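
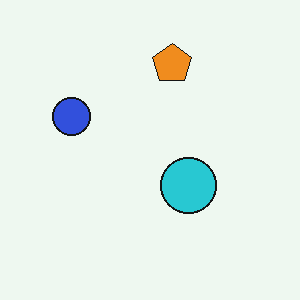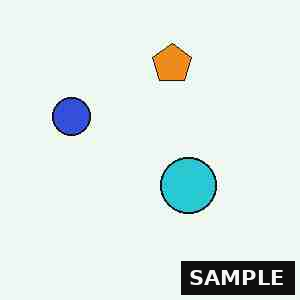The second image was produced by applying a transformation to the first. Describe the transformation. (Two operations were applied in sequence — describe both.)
It was degraded with heavy JPEG compression, then watermarked with the text "SAMPLE" in the lower-right corner.

Blocky 8×8 compression artifacts appear around shape edges and the flat background shows ringing — characteristic JPEG degradation. A dark label reading "SAMPLE" appears in the lower-right corner.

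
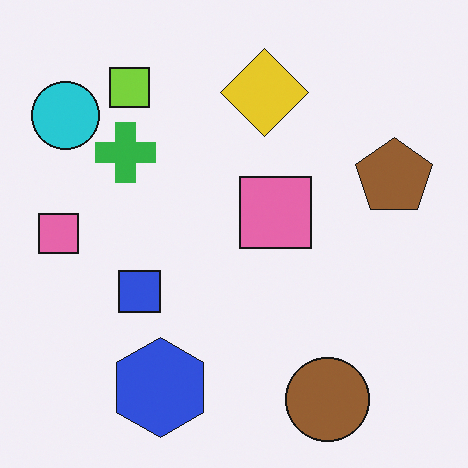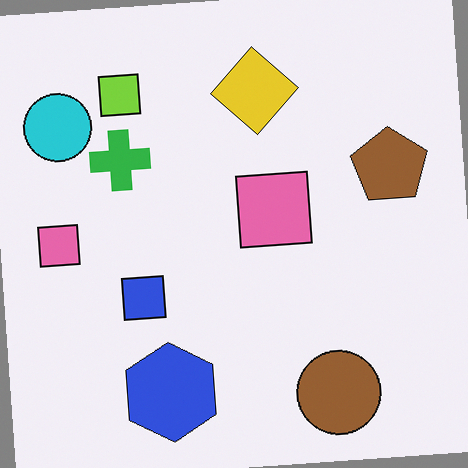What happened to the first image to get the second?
This is the original image rotated counter-clockwise by a slight angle.

Every shape is tilted by the same angle and the image corners show triangular fill wedges — a whole-image rotation by a non-right angle.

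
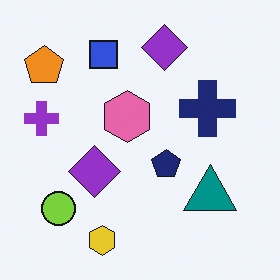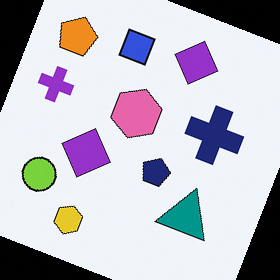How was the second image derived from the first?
The image was rotated clockwise by a clearly visible amount.

Every shape is tilted by the same angle and the image corners show triangular fill wedges — a whole-image rotation by a non-right angle.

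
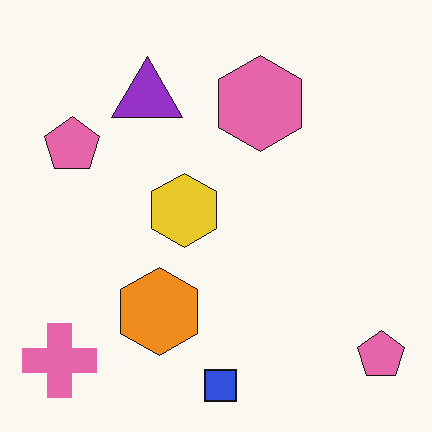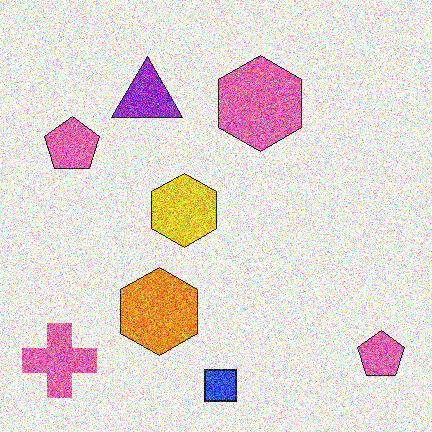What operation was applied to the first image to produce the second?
The transformation is: degraded with heavy additive noise.

Random speckle covers the whole image, including the flat background.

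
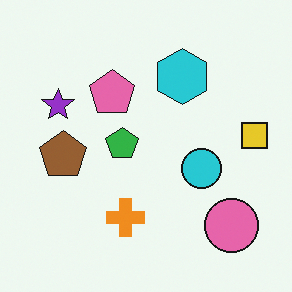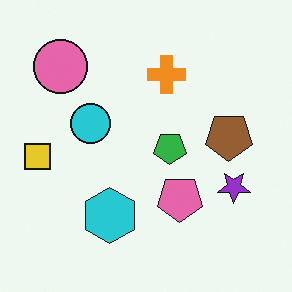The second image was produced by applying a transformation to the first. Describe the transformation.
This is the original image rotated 180°.

The pink circle sits in the bottom-right of the first image and the top-left of the second — consistent with a whole-image 180° rotation.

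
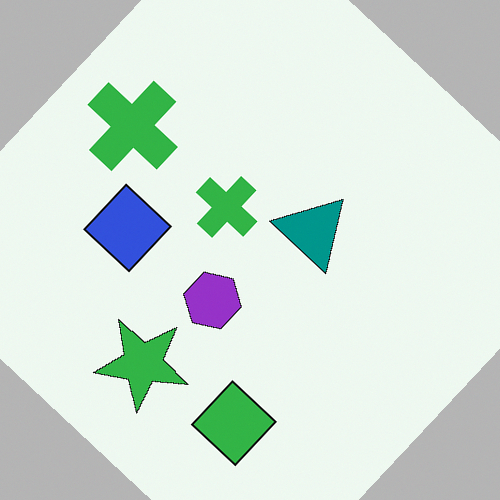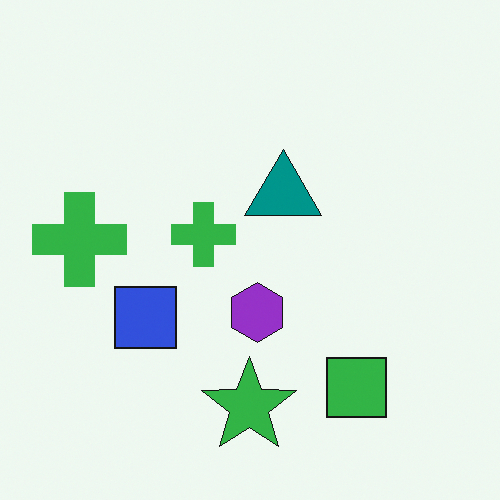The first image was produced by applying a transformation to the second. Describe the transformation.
The image was rotated clockwise by a large amount — several tens of degrees.

Every shape is tilted by the same angle and the image corners show triangular fill wedges — a whole-image rotation by a non-right angle.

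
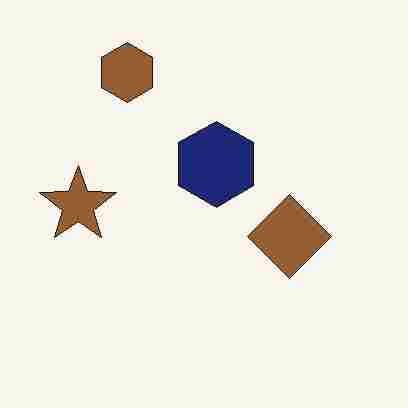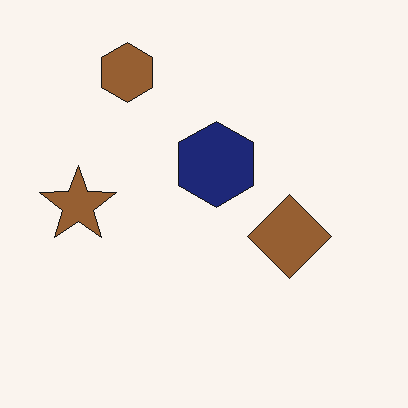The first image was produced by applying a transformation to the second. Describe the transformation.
Heavily JPEG-compressed with obvious blocking artifacts.

Blocky 8×8 compression artifacts appear around shape edges and the flat background shows ringing — characteristic JPEG degradation.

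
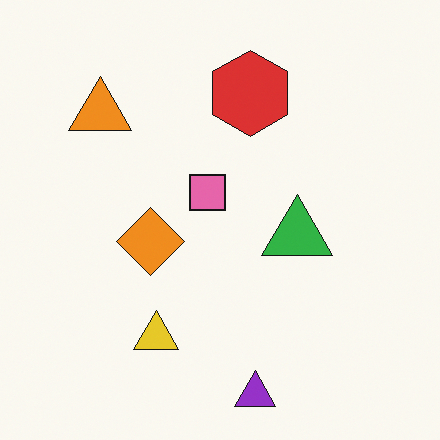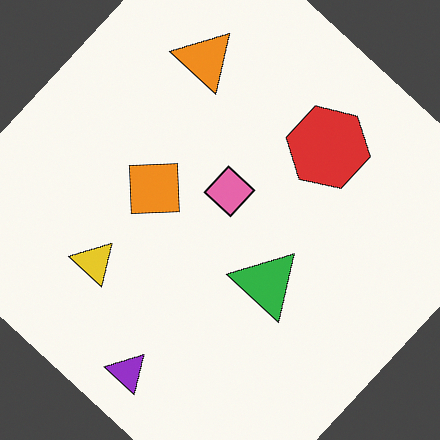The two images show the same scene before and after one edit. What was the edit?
This is the original image rotated clockwise by a large amount — several tens of degrees.

Every shape is tilted by the same angle and the image corners show triangular fill wedges — a whole-image rotation by a non-right angle.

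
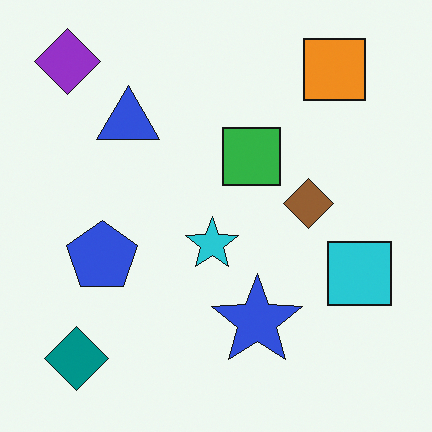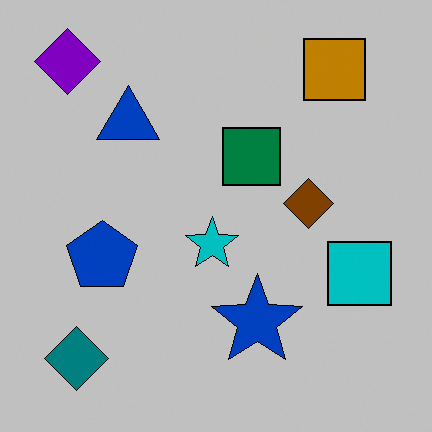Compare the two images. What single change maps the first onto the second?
The transformation is: aggressively posterized.

Each flat color has snapped to a coarser quantized level — most visibly, the near-white background has dropped to a flat grey.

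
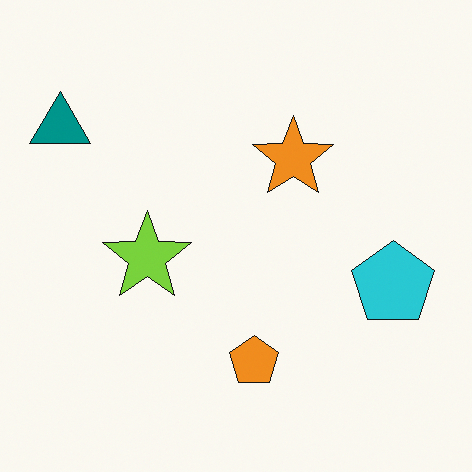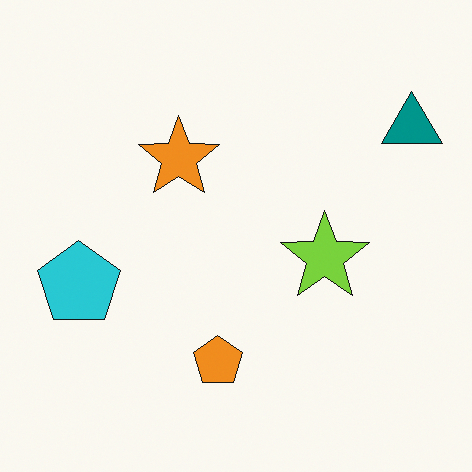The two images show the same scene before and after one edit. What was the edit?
The transformation is: flipped horizontally (left ↔ right).

The teal triangle is in the top-left of the first image and the top-right of the second — shapes on opposite sides of the vertical midline have swapped in a mirror flip.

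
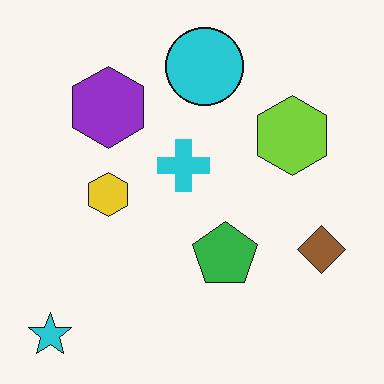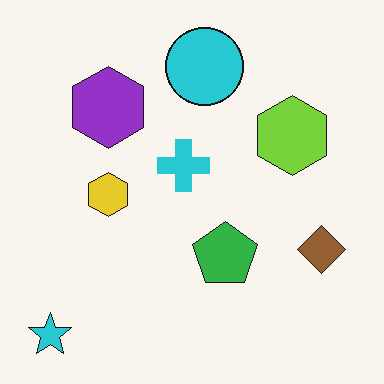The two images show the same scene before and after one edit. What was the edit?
The second image is the first given moderate JPEG compression.

Blocky 8×8 compression artifacts appear around shape edges and the flat background shows ringing — characteristic JPEG degradation.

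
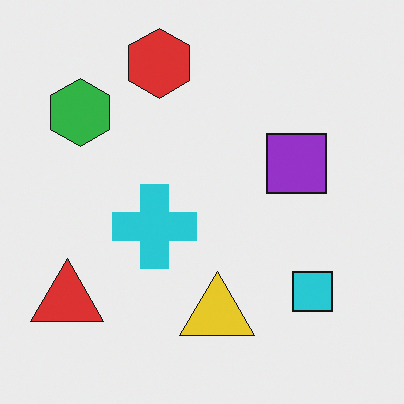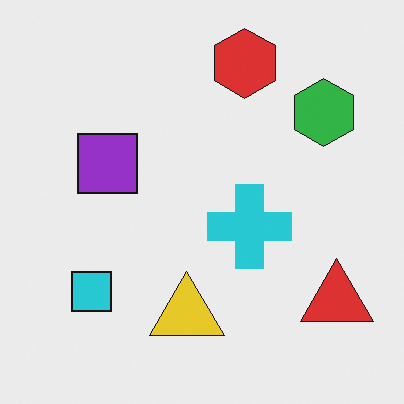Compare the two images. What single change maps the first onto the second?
The second image is the first flipped horizontally (left ↔ right).

The red triangle is in the bottom-left of the first image and the bottom-right of the second — shapes on opposite sides of the vertical midline have swapped in a mirror flip.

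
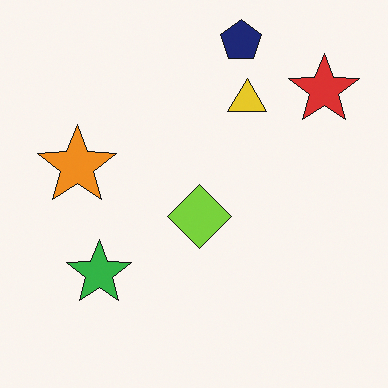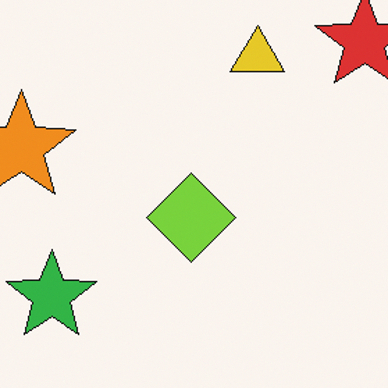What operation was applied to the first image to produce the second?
It was cropped to a modestly smaller region and rescaled.

The visible shapes are larger and the field of view is narrower; shapes near the original edges may be partly or wholly outside the frame — a crop-and-rescale.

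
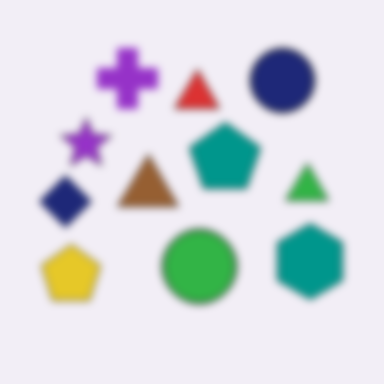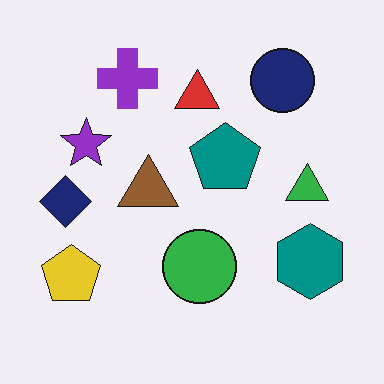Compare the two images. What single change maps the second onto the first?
It was moderately blurred.

Shape edges and outlines are uniformly softened across the whole image.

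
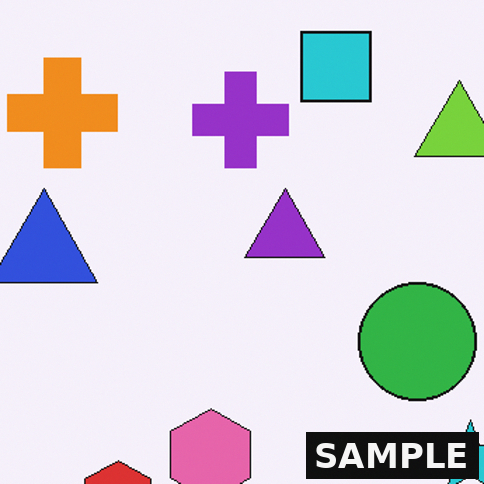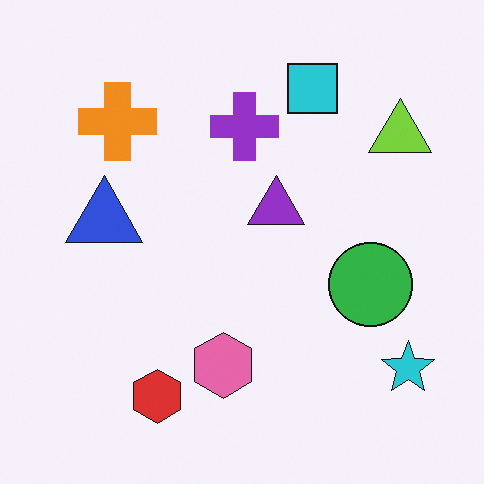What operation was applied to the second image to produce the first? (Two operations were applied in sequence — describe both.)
The image was cropped slightly and scaled back up, then watermarked with the text "SAMPLE" in the lower-right corner.

The visible shapes are larger and the field of view is narrower; shapes near the original edges may be partly or wholly outside the frame — a crop-and-rescale. A dark label reading "SAMPLE" appears in the lower-right corner.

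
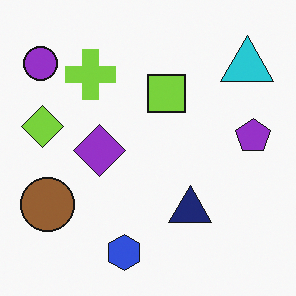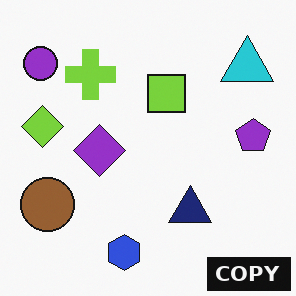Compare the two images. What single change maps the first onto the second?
This is the original image watermarked with the text "COPY" in the lower-right corner.

A dark label reading "COPY" appears in the lower-right corner.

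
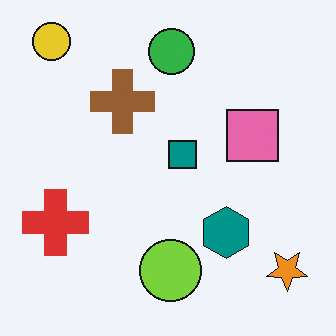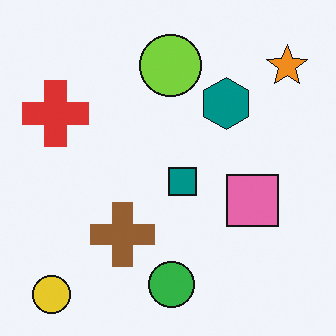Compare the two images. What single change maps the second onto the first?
The first image is the second flipped vertically (top ↔ bottom).

The yellow circle is in the bottom-left of the second image and the top-left of the first — shapes on opposite sides of the horizontal midline have swapped in a mirror flip.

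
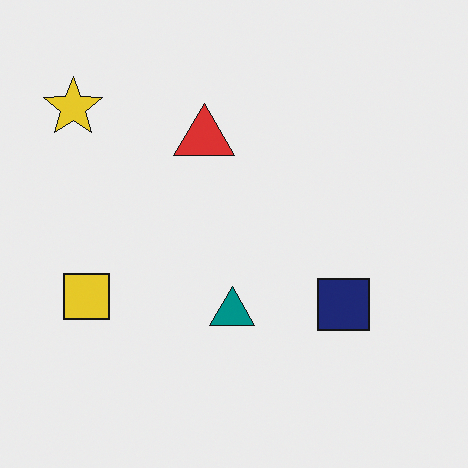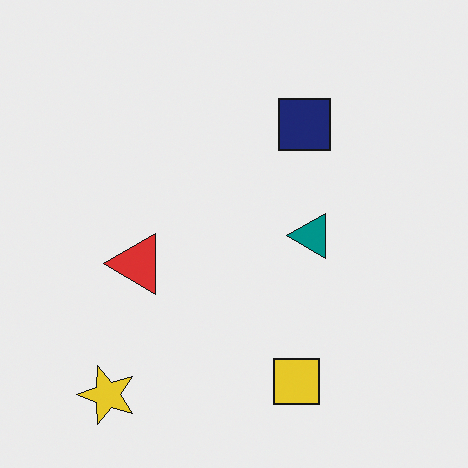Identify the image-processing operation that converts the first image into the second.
This is the original image rotated 90° counter-clockwise.

The yellow star sits in the top-left of the first image and the bottom-left of the second — consistent with a whole-image 90° counter-clockwise rotation.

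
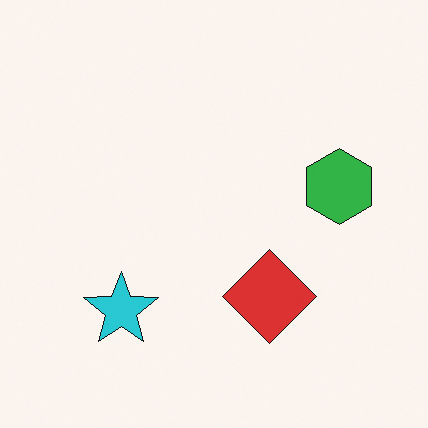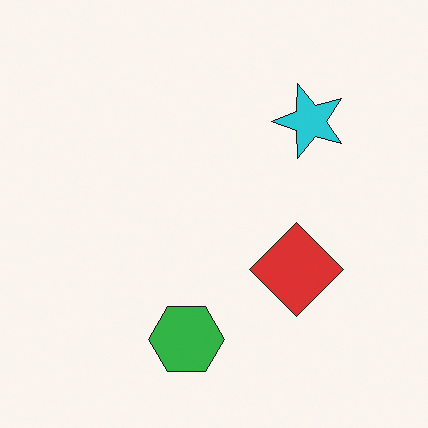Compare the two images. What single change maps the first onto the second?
This is the original image transposed (reflected across the top-left ↔ bottom-right diagonal).

Shapes have swapped their row and column positions — what was in the top-right is now in the bottom-left — a diagonal reflection.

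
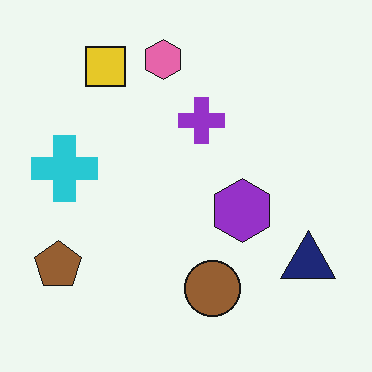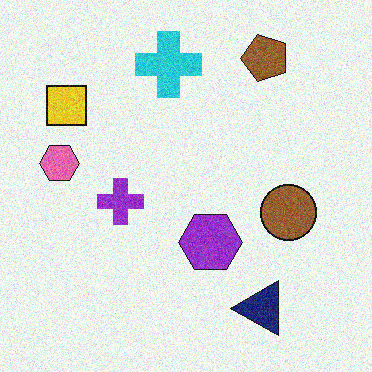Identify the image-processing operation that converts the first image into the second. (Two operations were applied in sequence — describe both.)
The image was transposed (reflected across the top-left ↔ bottom-right diagonal), then degraded with visible gaussian noise.

Shapes have swapped their row and column positions — what was in the top-right is now in the bottom-left — a diagonal reflection. Random speckle covers the whole image, including the flat background.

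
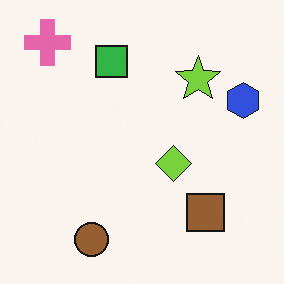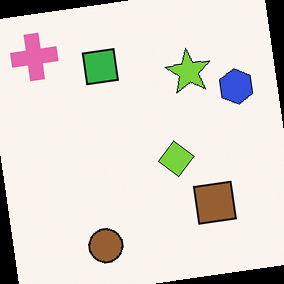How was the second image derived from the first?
Rotated counter-clockwise by a few degrees.

Every shape is tilted by the same angle and the image corners show triangular fill wedges — a whole-image rotation by a non-right angle.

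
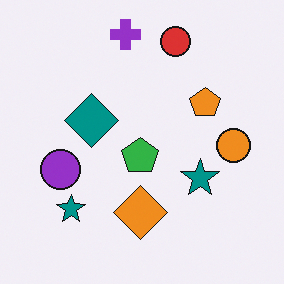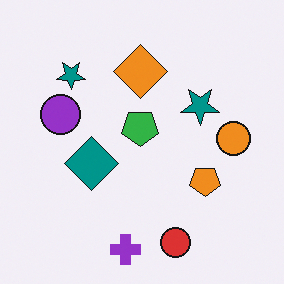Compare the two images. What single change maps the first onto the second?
Flipped vertically (top ↔ bottom).

The purple cross is in the top of the first image and the bottom of the second — shapes on opposite sides of the horizontal midline have swapped in a mirror flip.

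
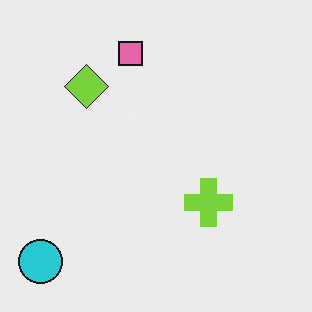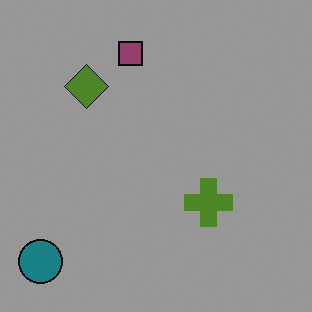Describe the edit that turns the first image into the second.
Substantially darkened.

Every pixel — background and shapes alike — is uniformly darkened.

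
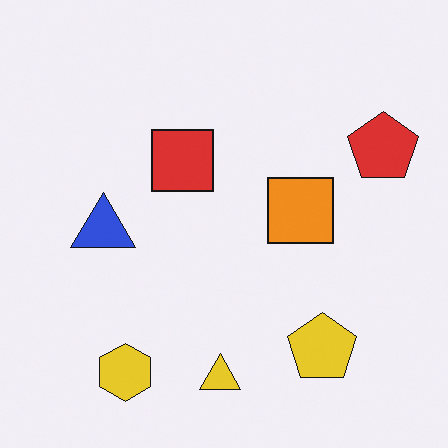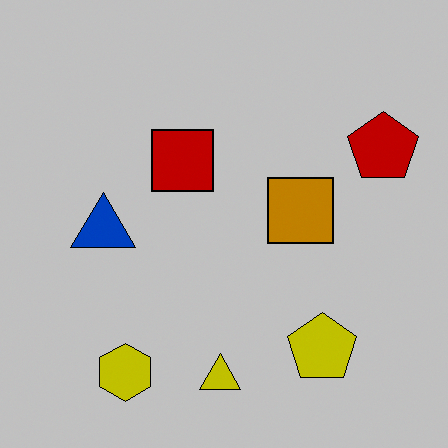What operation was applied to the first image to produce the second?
The transformation is: heavily posterized to just a handful of flat colors.

Each flat color has snapped to a coarser quantized level — most visibly, the near-white background has dropped to a flat grey.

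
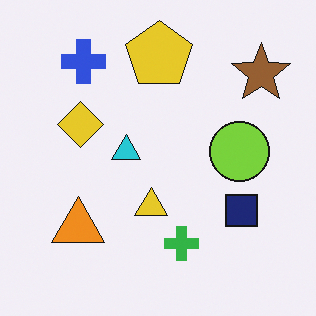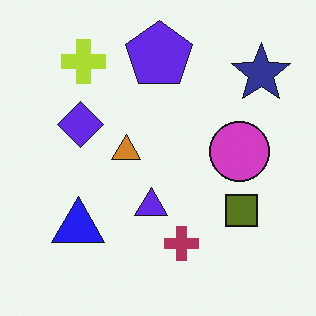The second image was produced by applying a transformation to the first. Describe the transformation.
The image was hue-shifted through roughly half the color wheel.

Every shape's color has rotated by the same amount around the hue wheel — a uniform hue shift.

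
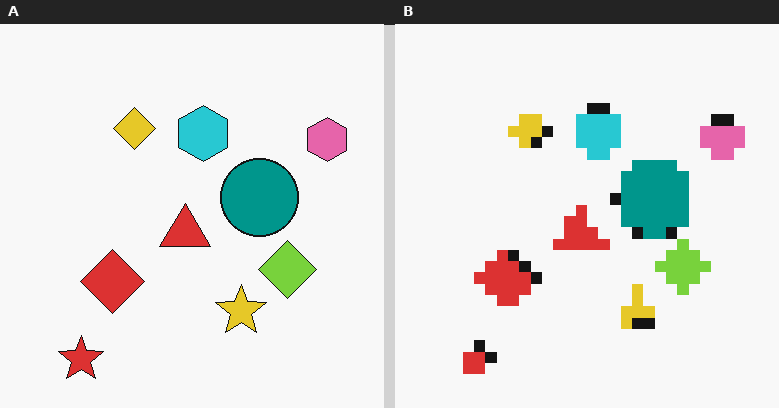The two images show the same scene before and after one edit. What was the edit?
It was coarsely pixelated.

Shapes are reduced to large square blocks; fine edges and outlines are lost — a downscale-then-upscale (mosaic) effect.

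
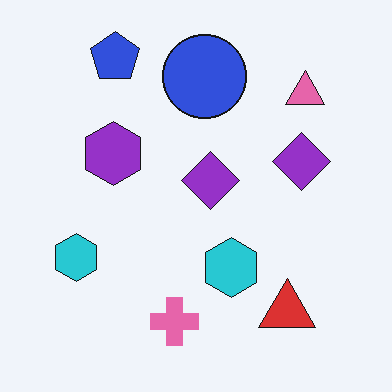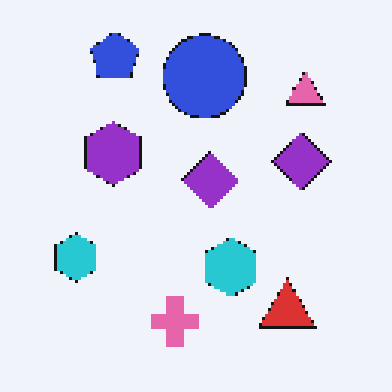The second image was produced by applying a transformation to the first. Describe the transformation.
Lightly pixelated (a mild mosaic effect).

Shapes are reduced to large square blocks; fine edges and outlines are lost — a downscale-then-upscale (mosaic) effect.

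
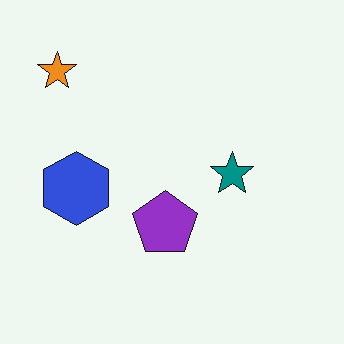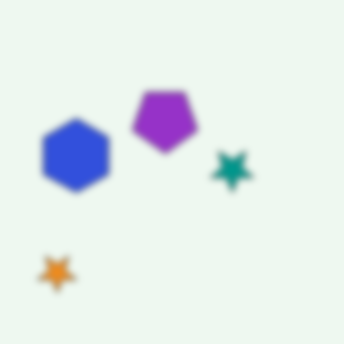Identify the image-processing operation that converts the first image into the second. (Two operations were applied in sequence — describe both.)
The transformation is: flipped vertically (top ↔ bottom), then noticeably gaussian-blurred.

The orange star is in the top-left of the first image and the bottom-left of the second — shapes on opposite sides of the horizontal midline have swapped in a mirror flip. Shape edges and outlines are uniformly softened across the whole image.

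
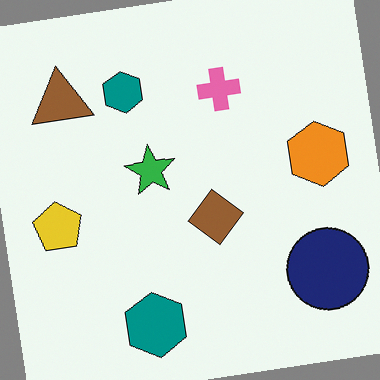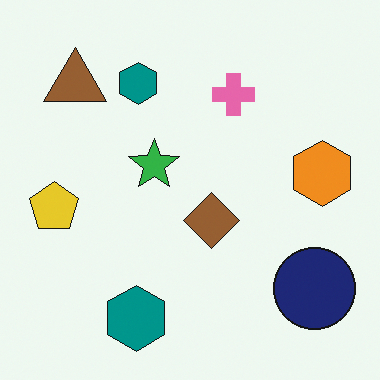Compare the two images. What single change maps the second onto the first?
The first image is the second rotated counter-clockwise by a small amount.

Every shape is tilted by the same angle and the image corners show triangular fill wedges — a whole-image rotation by a non-right angle.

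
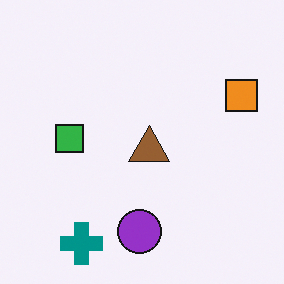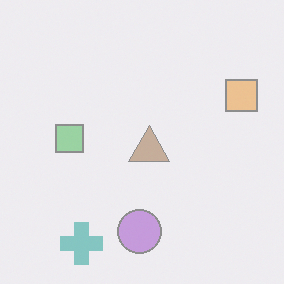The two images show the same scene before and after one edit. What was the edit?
The second image is the first washed out (contrast reduced).

Tones are pushed toward mid-grey across the whole image — a global contrast change.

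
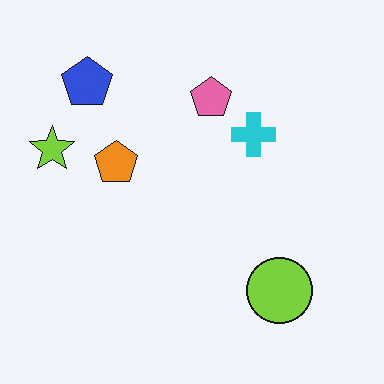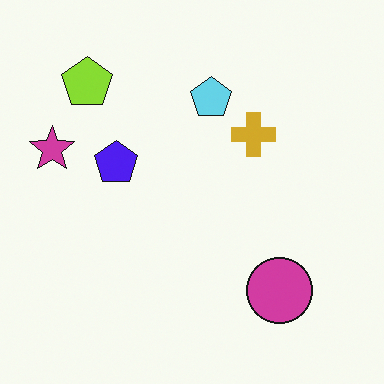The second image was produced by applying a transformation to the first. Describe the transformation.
Hue-shifted by a large amount.

Every shape's color has rotated by the same amount around the hue wheel — a uniform hue shift.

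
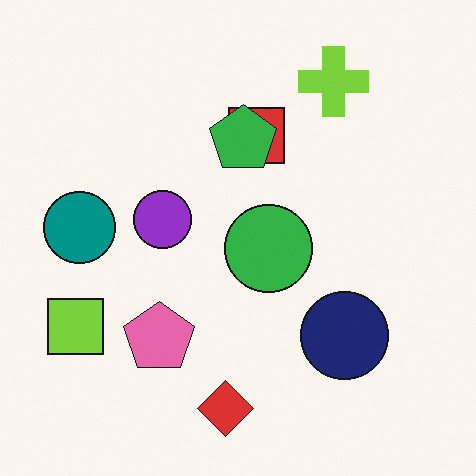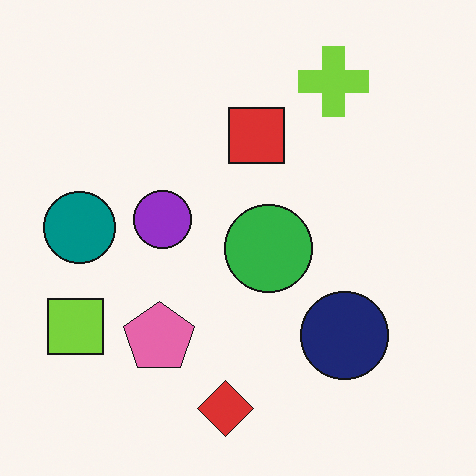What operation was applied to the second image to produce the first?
The image was overlaid with an additional green pentagon.

A green pentagon appears in the first image that is absent from the second.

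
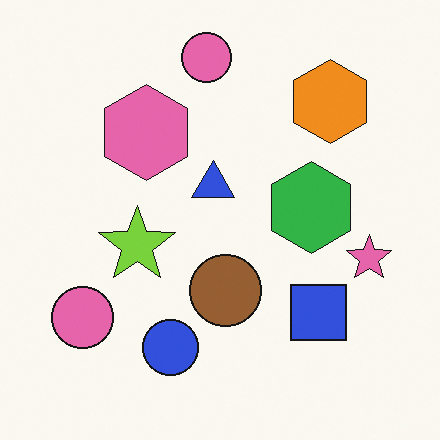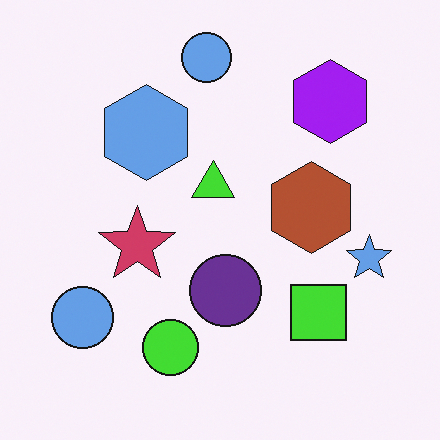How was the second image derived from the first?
This is the original image hue-shifted by a large amount.

Every shape's color has rotated by the same amount around the hue wheel — a uniform hue shift.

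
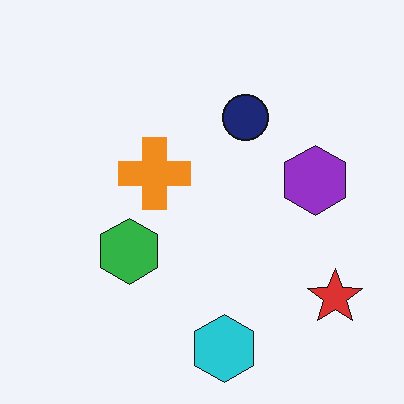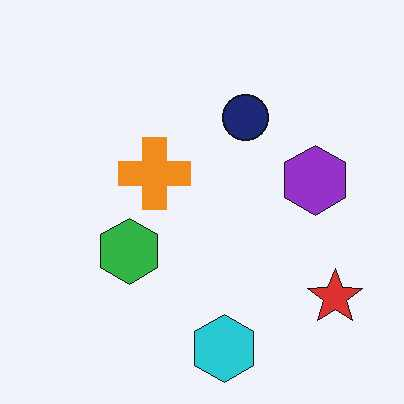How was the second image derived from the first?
The transformation is: given moderate JPEG compression.

Blocky 8×8 compression artifacts appear around shape edges and the flat background shows ringing — characteristic JPEG degradation.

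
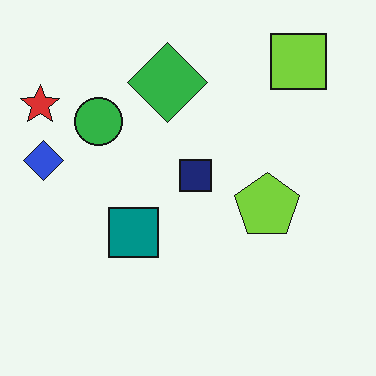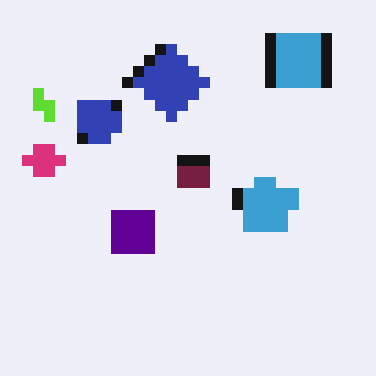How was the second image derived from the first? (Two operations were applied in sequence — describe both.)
The transformation is: hue-shifted through roughly a third of the color wheel, then heavily pixelated into large blocks.

Every shape's color has rotated by the same amount around the hue wheel — a uniform hue shift. Shapes are reduced to large square blocks; fine edges and outlines are lost — a downscale-then-upscale (mosaic) effect.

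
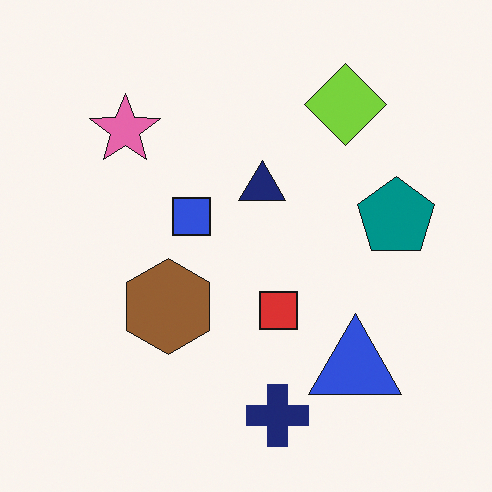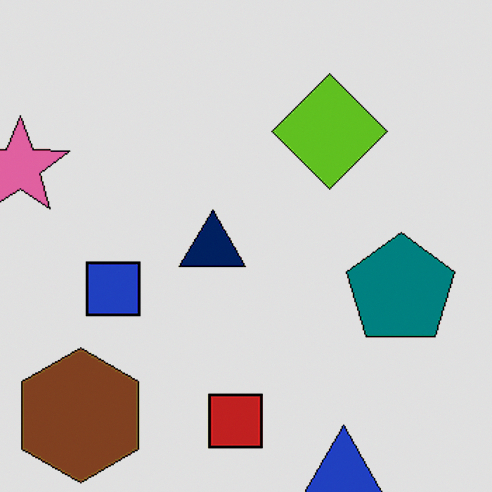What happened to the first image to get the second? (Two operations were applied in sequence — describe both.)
The second image is the first cropped slightly and scaled back up, then posterized to a reduced palette.

The visible shapes are larger and the field of view is narrower; shapes near the original edges may be partly or wholly outside the frame — a crop-and-rescale. Each flat color has snapped to a coarser quantized level — most visibly, the near-white background has dropped to a flat grey.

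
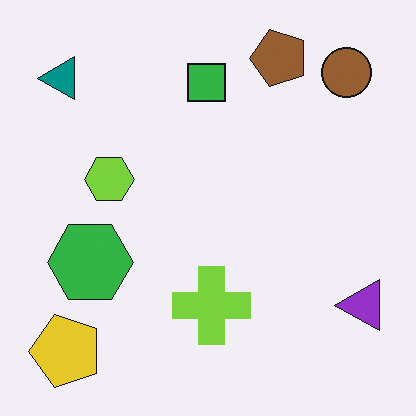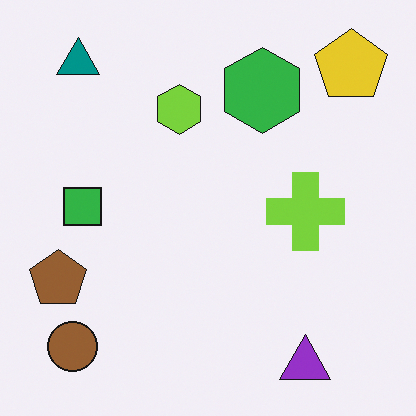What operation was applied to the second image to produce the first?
The transformation is: transposed (reflected across the top-left ↔ bottom-right diagonal).

Shapes have swapped their row and column positions — what was in the top-right is now in the bottom-left — a diagonal reflection.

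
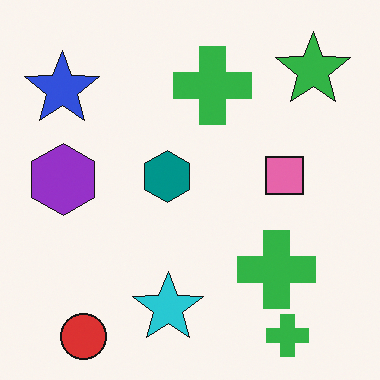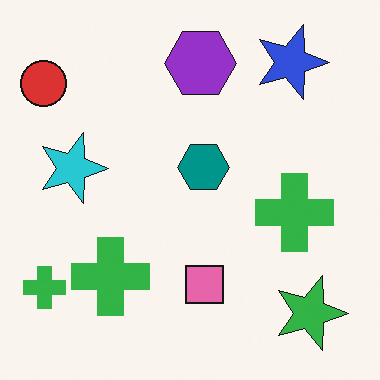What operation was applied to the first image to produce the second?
It was rotated 90° clockwise.

The red circle sits in the bottom-left of the first image and the top-left of the second — consistent with a whole-image 90° clockwise rotation.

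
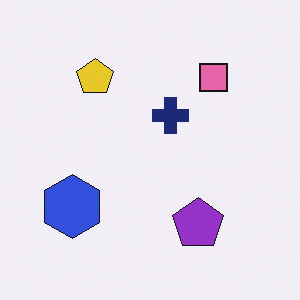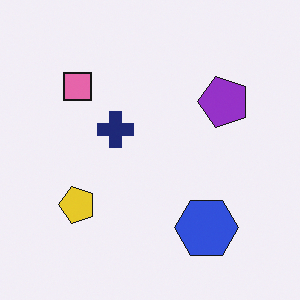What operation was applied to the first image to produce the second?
It was rotated 90° counter-clockwise.

The pink square sits in the top-right of the first image and the top-left of the second — consistent with a whole-image 90° counter-clockwise rotation.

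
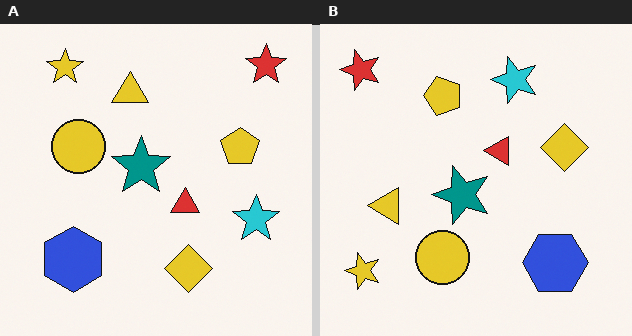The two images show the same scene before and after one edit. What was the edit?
It was rotated 90° counter-clockwise.

The red star sits in the top-right of the left (A) image and the top-left of the right (B) — consistent with a whole-image 90° counter-clockwise rotation.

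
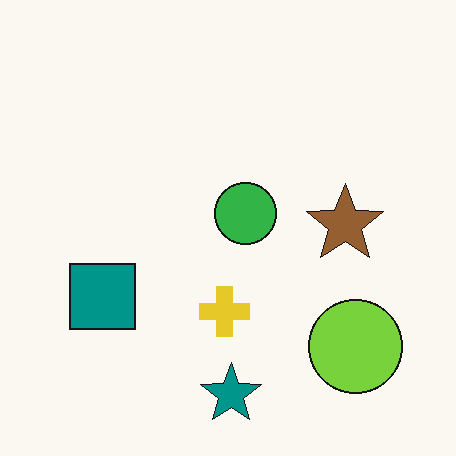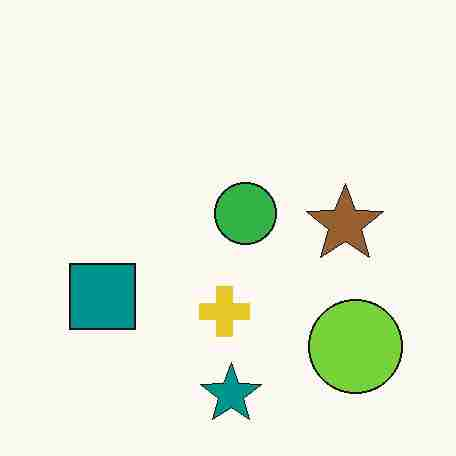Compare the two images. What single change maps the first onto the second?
Heavily JPEG-compressed with obvious blocking artifacts.

Blocky 8×8 compression artifacts appear around shape edges and the flat background shows ringing — characteristic JPEG degradation.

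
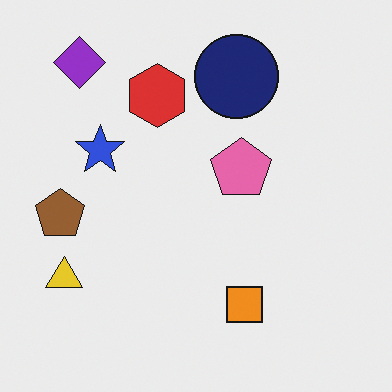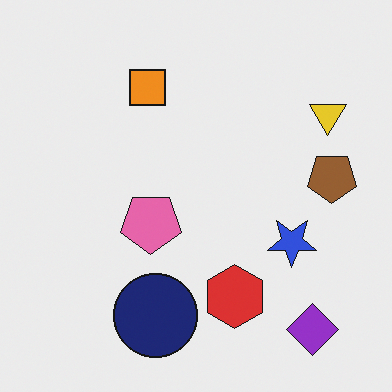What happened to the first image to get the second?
The image was rotated 180°.

The purple diamond sits in the top-left of the first image and the bottom-right of the second — consistent with a whole-image 180° rotation.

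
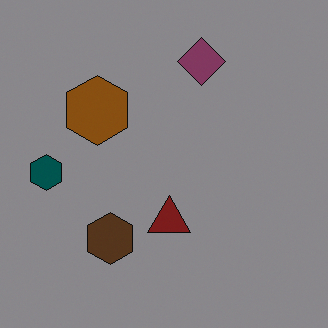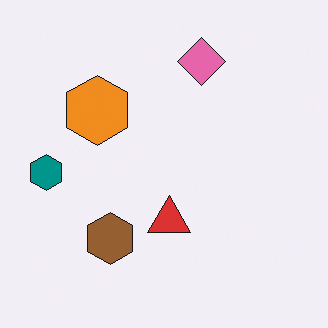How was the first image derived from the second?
This is the original image substantially darkened.

Every pixel — background and shapes alike — is uniformly darkened.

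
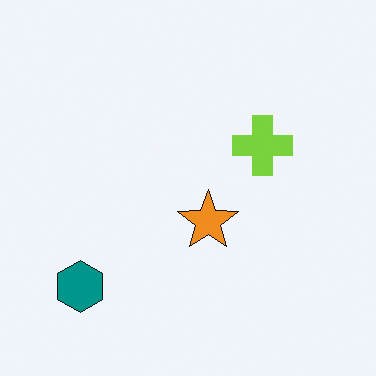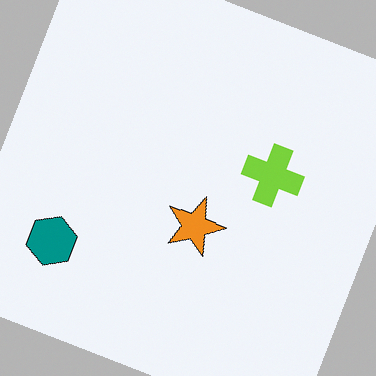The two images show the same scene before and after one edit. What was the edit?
The transformation is: rotated clockwise by a moderate amount.

Every shape is tilted by the same angle and the image corners show triangular fill wedges — a whole-image rotation by a non-right angle.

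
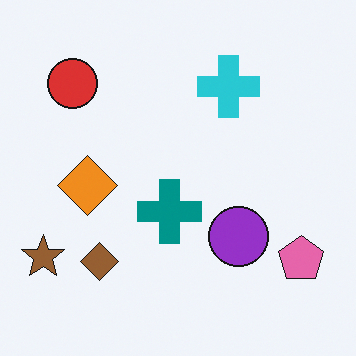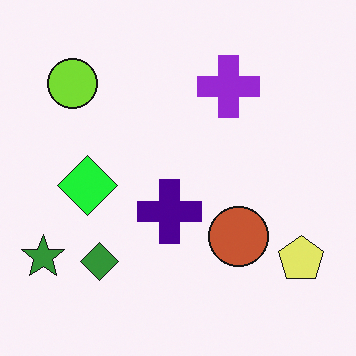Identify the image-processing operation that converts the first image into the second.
It was hue-shifted by a moderate amount.

Every shape's color has rotated by the same amount around the hue wheel — a uniform hue shift.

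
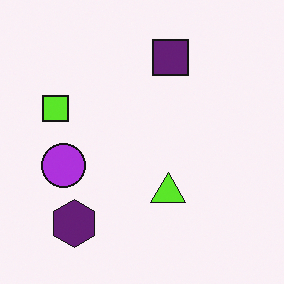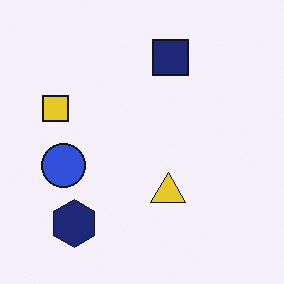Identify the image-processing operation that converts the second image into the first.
Hue-shifted by a small amount.

Every shape's color has rotated by the same amount around the hue wheel — a uniform hue shift.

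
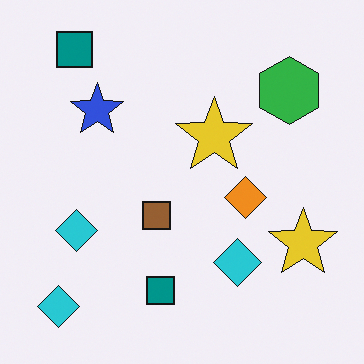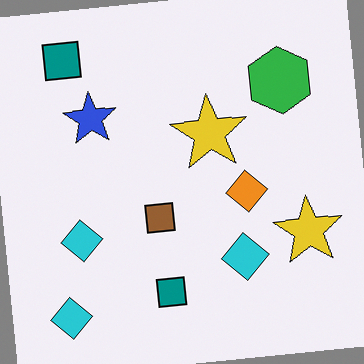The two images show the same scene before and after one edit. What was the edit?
Rotated counter-clockwise by a small amount.

Every shape is tilted by the same angle and the image corners show triangular fill wedges — a whole-image rotation by a non-right angle.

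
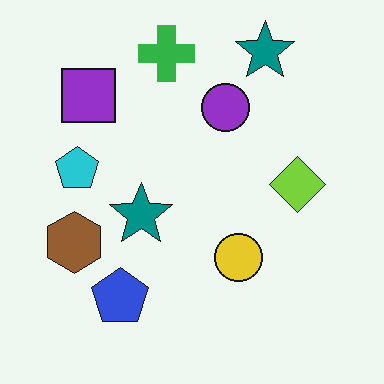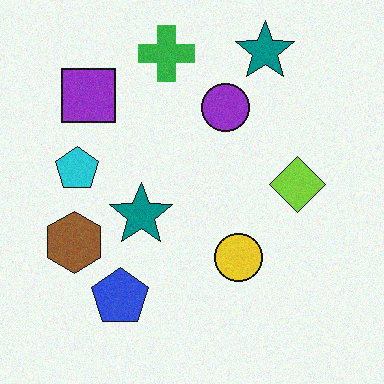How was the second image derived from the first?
This is the original image degraded with a light layer of grain.

Random speckle covers the whole image, including the flat background.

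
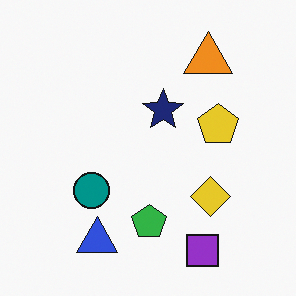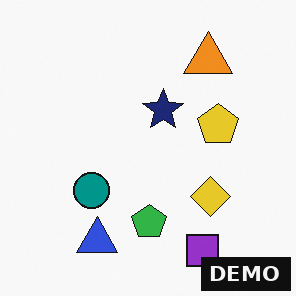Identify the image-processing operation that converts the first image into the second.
Watermarked with the text "DEMO" in the lower-right corner.

A dark label reading "DEMO" appears in the lower-right corner.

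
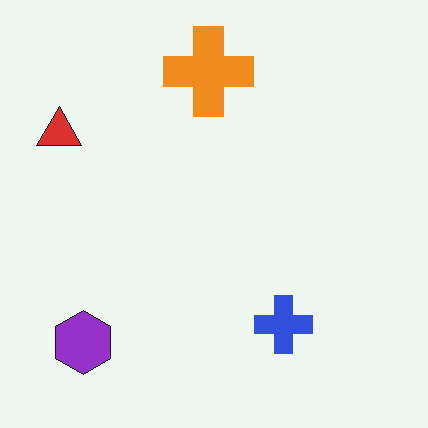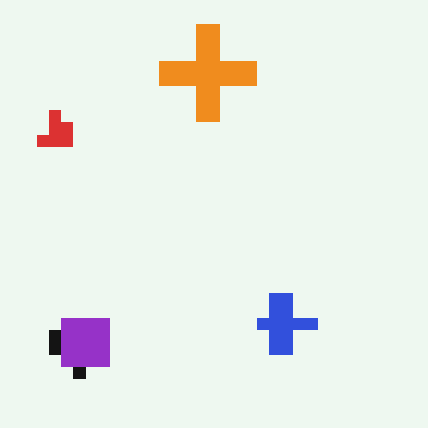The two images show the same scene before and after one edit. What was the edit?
The transformation is: coarsely pixelated.

Shapes are reduced to large square blocks; fine edges and outlines are lost — a downscale-then-upscale (mosaic) effect.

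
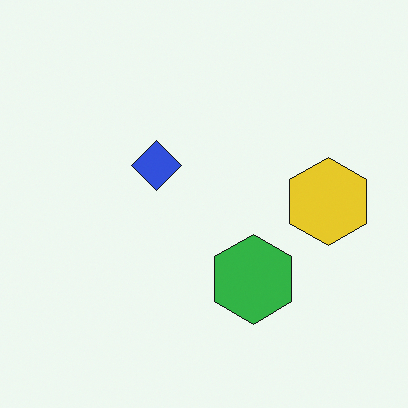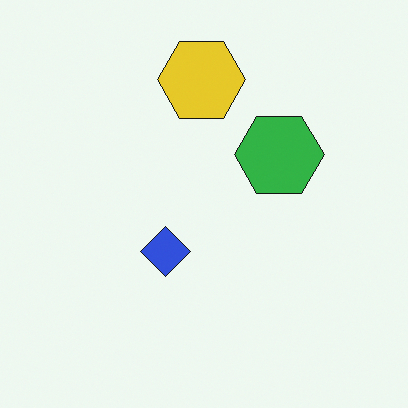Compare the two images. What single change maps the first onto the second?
Rotated 90° counter-clockwise.

The yellow hexagon sits in the right of the first image and the top of the second — consistent with a whole-image 90° counter-clockwise rotation.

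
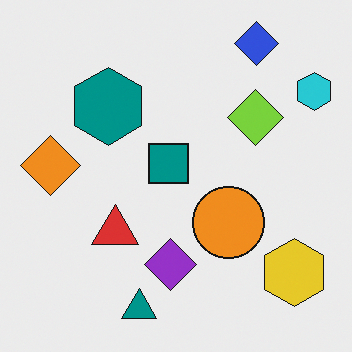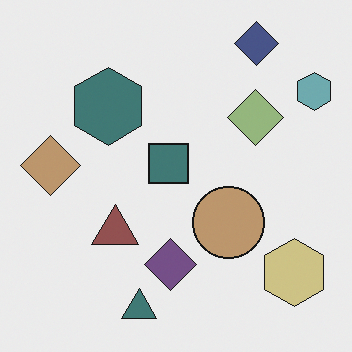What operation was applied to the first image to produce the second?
The image was heavily desaturated.

All colors are more muted and greyish — a global saturation change.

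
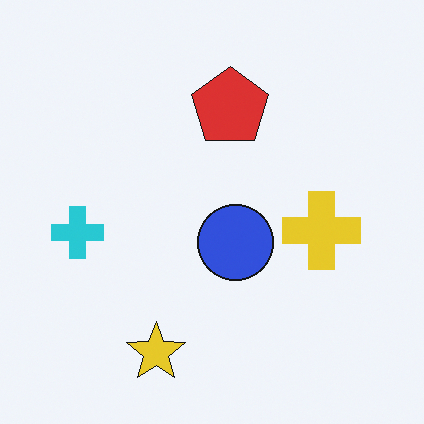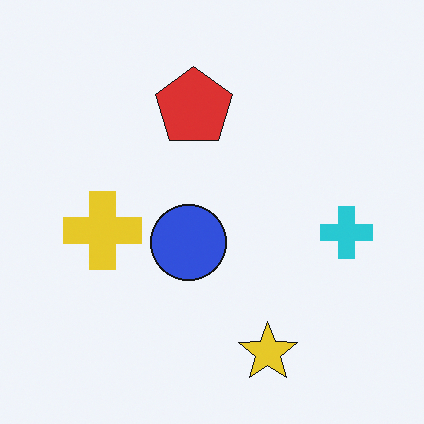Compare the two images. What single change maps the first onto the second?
The transformation is: flipped horizontally (left ↔ right).

The cyan cross is in the left of the first image and the right of the second — shapes on opposite sides of the vertical midline have swapped in a mirror flip.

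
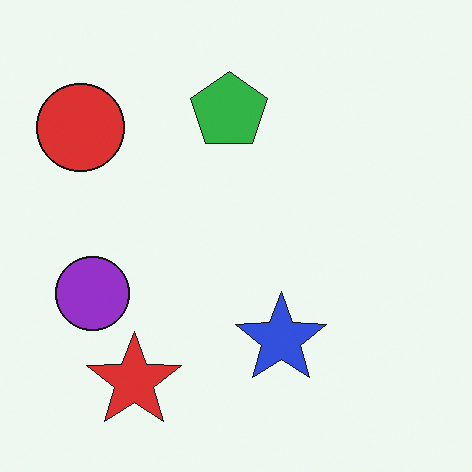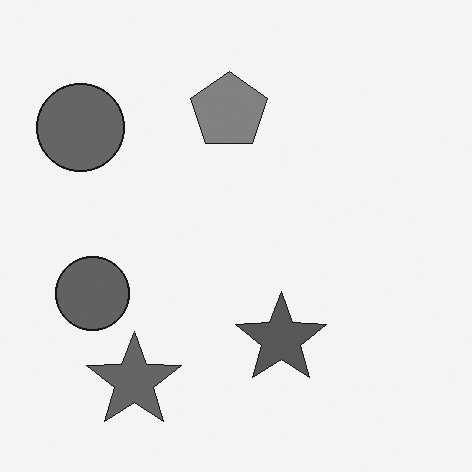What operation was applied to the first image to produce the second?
This is the original image converted to grayscale.

All color is removed — every shape is now a shade of grey.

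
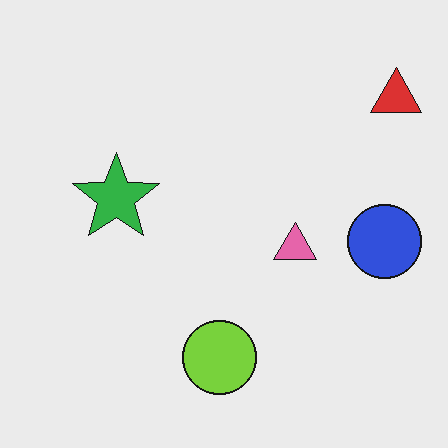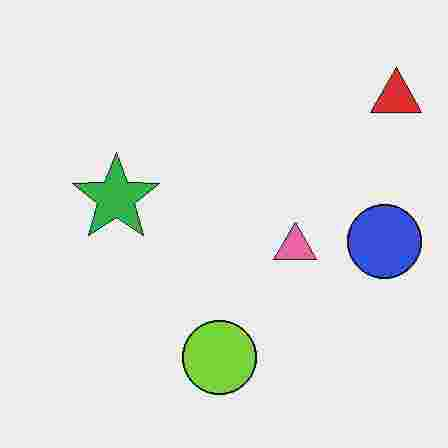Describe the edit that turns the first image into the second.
The transformation is: heavily JPEG-compressed with obvious blocking artifacts.

Blocky 8×8 compression artifacts appear around shape edges and the flat background shows ringing — characteristic JPEG degradation.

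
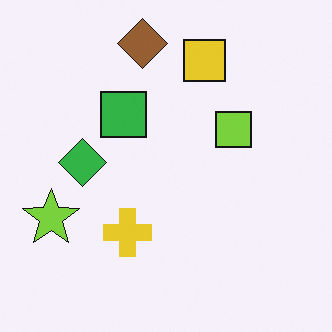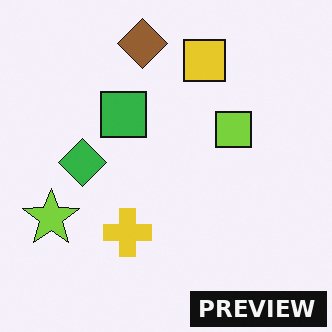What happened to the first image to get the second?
The second image is the first watermarked with the text "PREVIEW" in the lower-right corner.

A dark label reading "PREVIEW" appears in the lower-right corner.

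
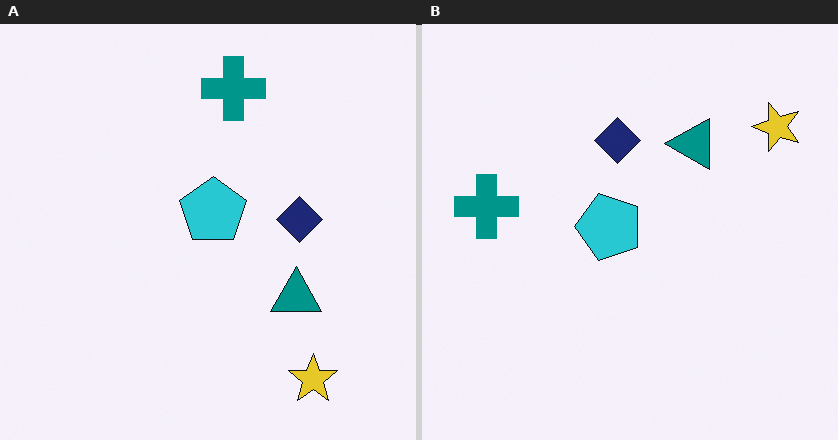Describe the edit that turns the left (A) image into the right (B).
The right (B) image is the left (A) rotated 90° counter-clockwise.

The yellow star sits in the bottom-right of the left (A) image and the top-right of the right (B) — consistent with a whole-image 90° counter-clockwise rotation.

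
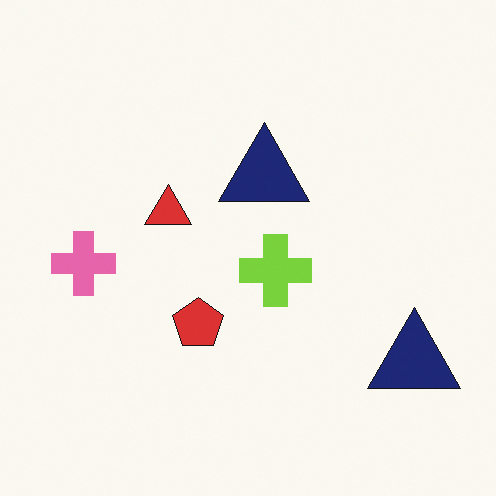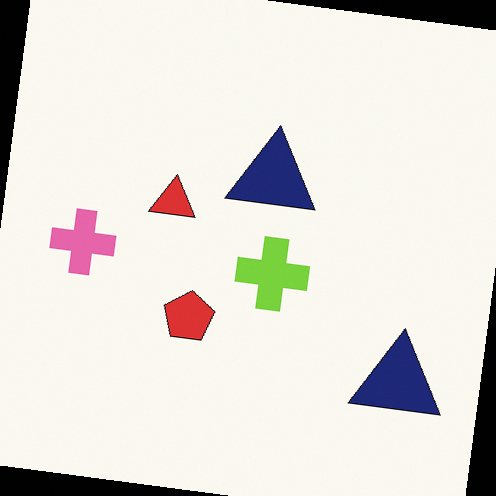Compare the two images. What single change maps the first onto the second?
The second image is the first rotated clockwise by a few degrees.

Every shape is tilted by the same angle and the image corners show triangular fill wedges — a whole-image rotation by a non-right angle.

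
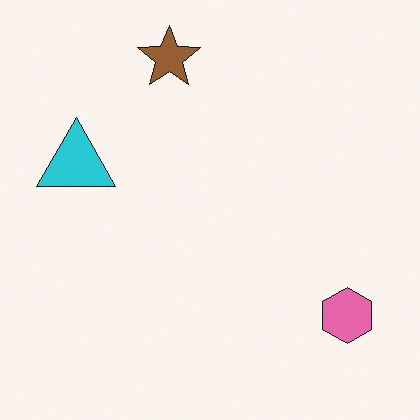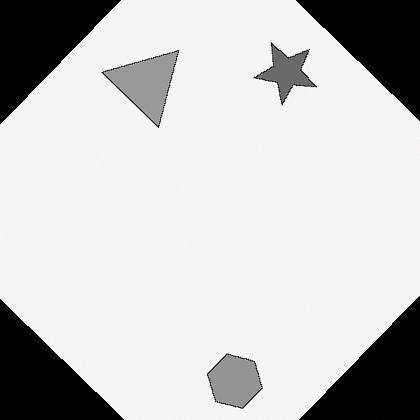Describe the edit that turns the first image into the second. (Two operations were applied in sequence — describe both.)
The image was rotated clockwise by a large amount — several tens of degrees, then converted to grayscale.

Every shape is tilted by the same angle and the image corners show triangular fill wedges — a whole-image rotation by a non-right angle. All color is removed — every shape is now a shade of grey.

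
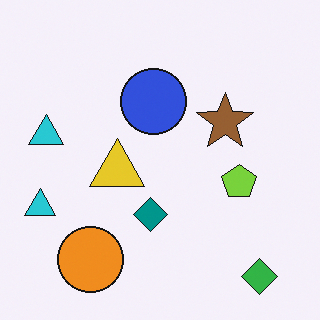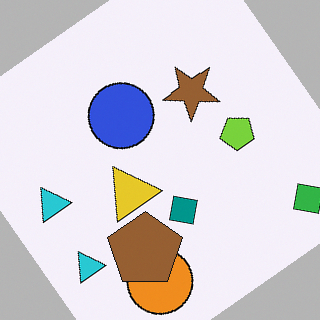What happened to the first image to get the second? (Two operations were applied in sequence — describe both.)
The transformation is: rotated counter-clockwise by a large amount — several tens of degrees, then overlaid with an additional brown pentagon.

Every shape is tilted by the same angle and the image corners show triangular fill wedges — a whole-image rotation by a non-right angle. A brown pentagon appears in the second image that is absent from the first.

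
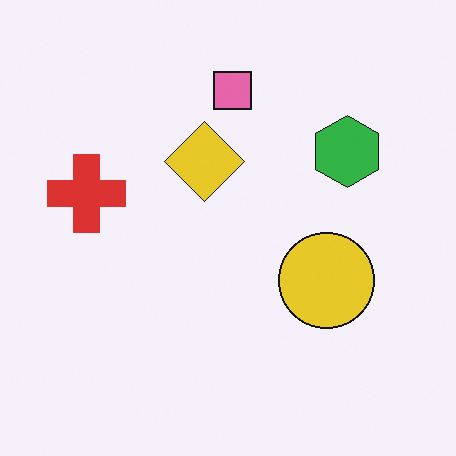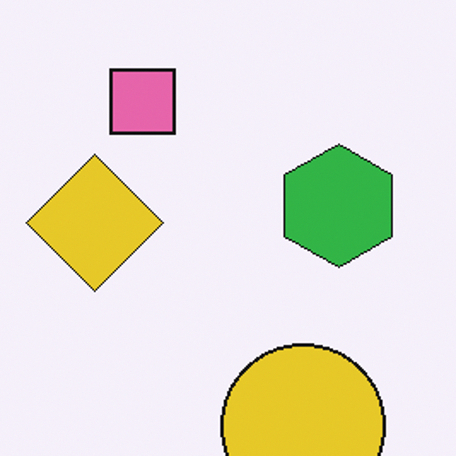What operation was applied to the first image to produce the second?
This is the original image cropped tightly and scaled back up.

The visible shapes are larger and the field of view is narrower; shapes near the original edges may be partly or wholly outside the frame — a crop-and-rescale.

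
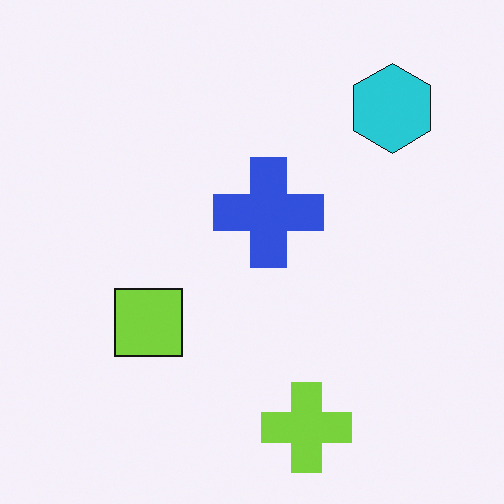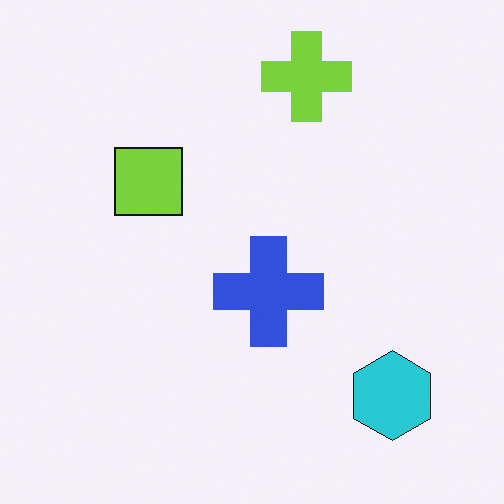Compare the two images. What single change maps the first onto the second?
The image was flipped vertically (top ↔ bottom).

The lime cross is in the bottom of the first image and the top of the second — shapes on opposite sides of the horizontal midline have swapped in a mirror flip.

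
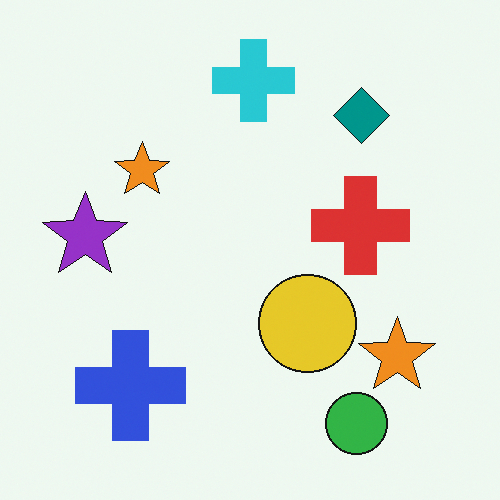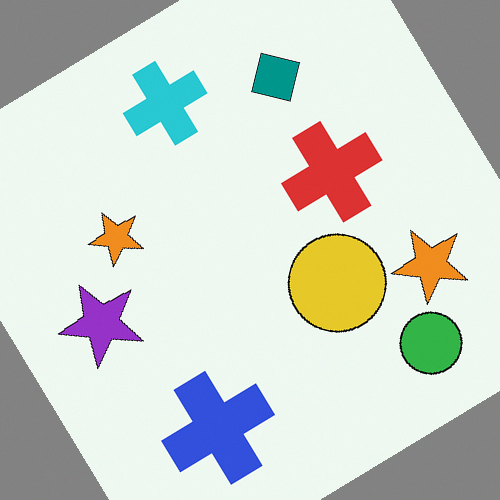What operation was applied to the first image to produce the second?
The second image is the first rotated counter-clockwise by a large amount — several tens of degrees.

Every shape is tilted by the same angle and the image corners show triangular fill wedges — a whole-image rotation by a non-right angle.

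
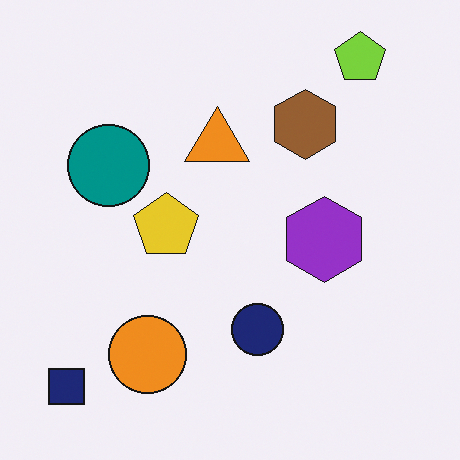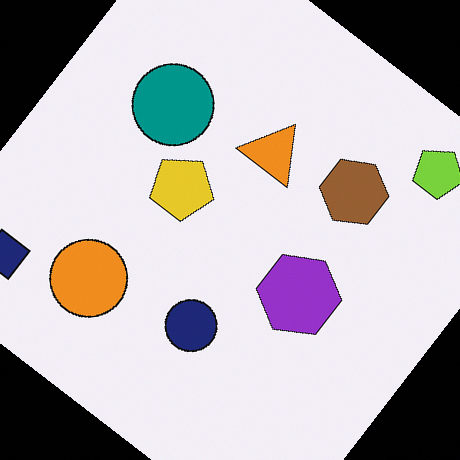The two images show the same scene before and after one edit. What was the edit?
The image was rotated clockwise by a large amount — several tens of degrees.

Every shape is tilted by the same angle and the image corners show triangular fill wedges — a whole-image rotation by a non-right angle.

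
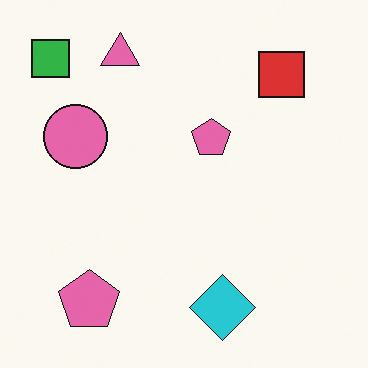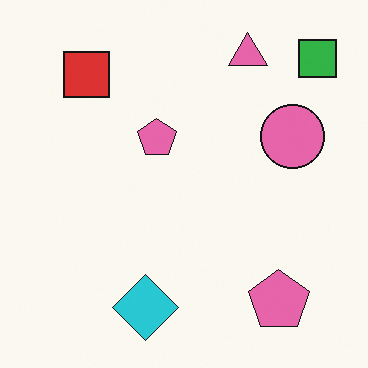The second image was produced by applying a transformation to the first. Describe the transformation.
The image was flipped horizontally (left ↔ right).

The green square is in the top-left of the first image and the top-right of the second — shapes on opposite sides of the vertical midline have swapped in a mirror flip.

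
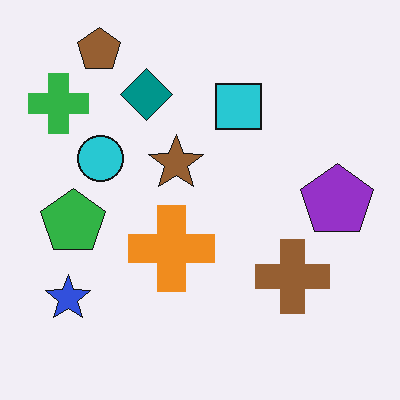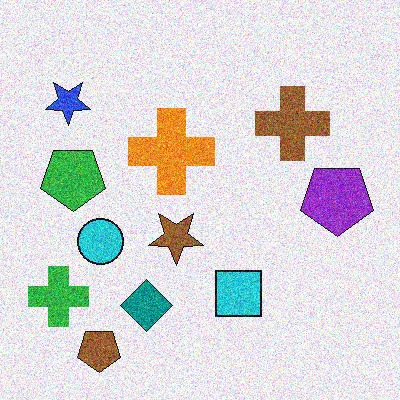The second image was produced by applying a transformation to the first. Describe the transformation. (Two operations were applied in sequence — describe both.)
The image was degraded with heavy additive noise, then flipped vertically (top ↔ bottom).

Random speckle covers the whole image, including the flat background. The brown pentagon is in the top-left of the first image and the bottom-left of the second — shapes on opposite sides of the horizontal midline have swapped in a mirror flip.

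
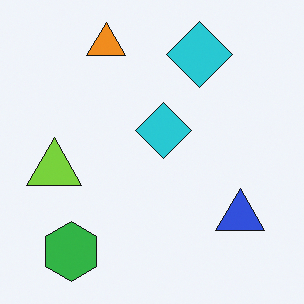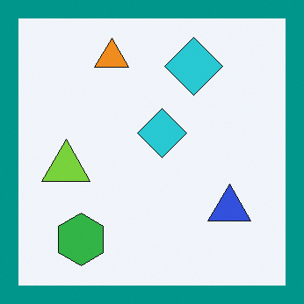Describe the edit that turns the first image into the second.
This is the original image framed with a teal border.

A solid teal frame runs around the edge of the second image, with the content slightly shrunk inside it.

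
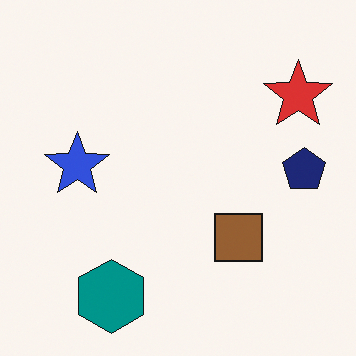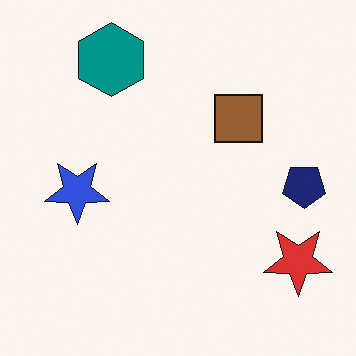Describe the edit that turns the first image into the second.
Flipped vertically (top ↔ bottom).

The teal hexagon is in the bottom-left of the first image and the top-left of the second — shapes on opposite sides of the horizontal midline have swapped in a mirror flip.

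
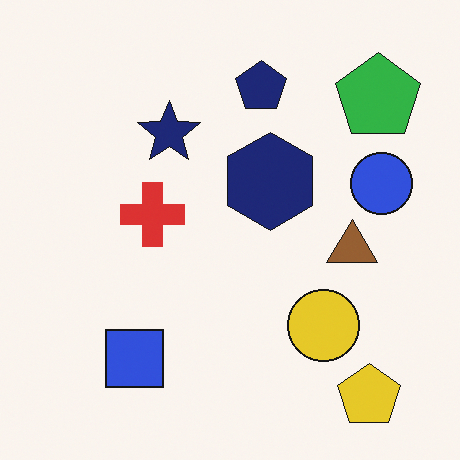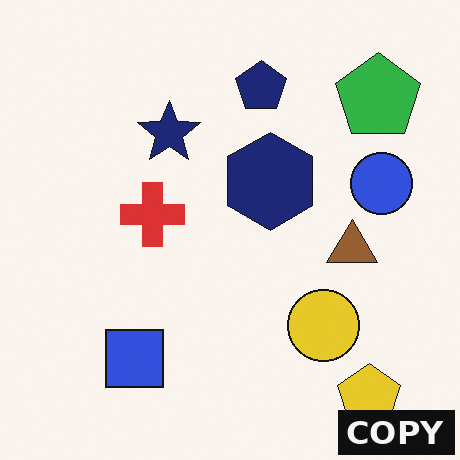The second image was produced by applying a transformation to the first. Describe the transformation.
The image was watermarked with the text "COPY" in the lower-right corner.

A dark label reading "COPY" appears in the lower-right corner.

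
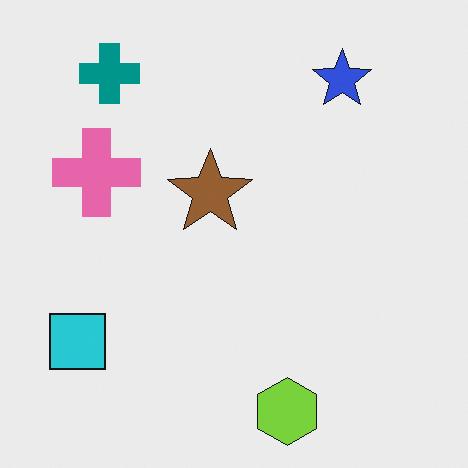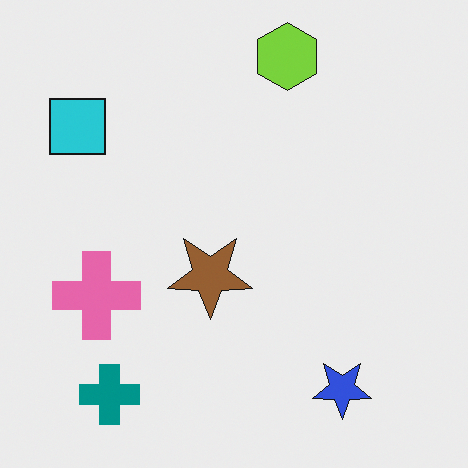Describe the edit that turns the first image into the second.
This is the original image flipped vertically (top ↔ bottom).

The lime hexagon is in the bottom of the first image and the top of the second — shapes on opposite sides of the horizontal midline have swapped in a mirror flip.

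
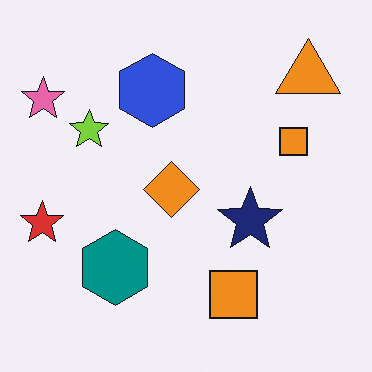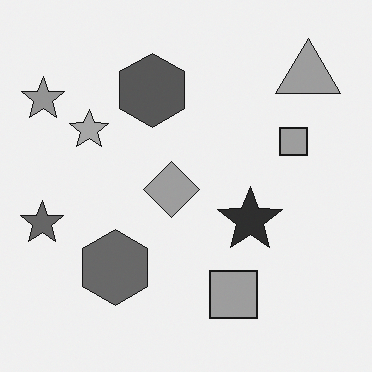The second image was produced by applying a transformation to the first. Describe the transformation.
Converted to grayscale.

All color is removed — every shape is now a shade of grey.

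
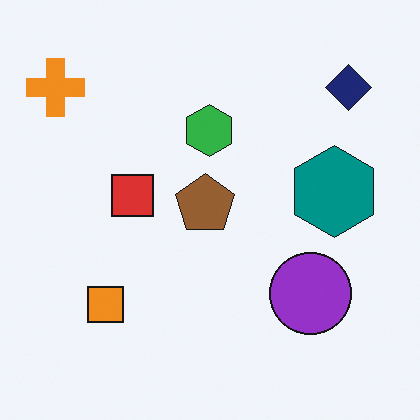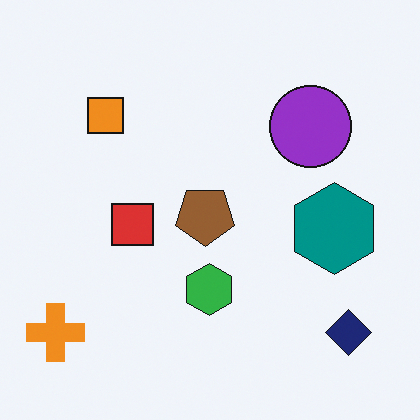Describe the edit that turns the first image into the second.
This is the original image flipped vertically (top ↔ bottom).

The orange cross is in the top-left of the first image and the bottom-left of the second — shapes on opposite sides of the horizontal midline have swapped in a mirror flip.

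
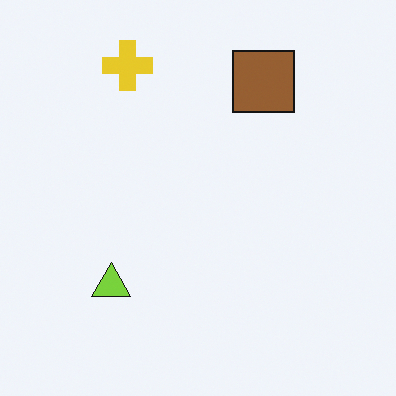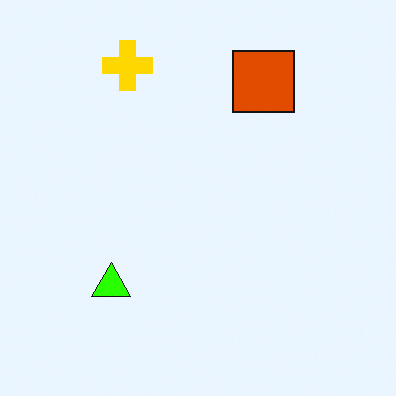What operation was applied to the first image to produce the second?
The second image is the first made much more vivid (saturation change).

All colors are more vivid — a global saturation change.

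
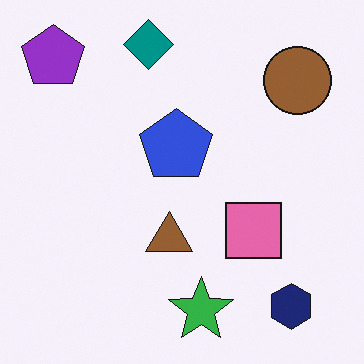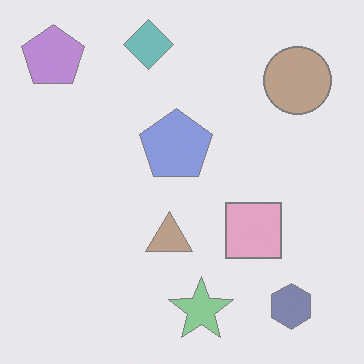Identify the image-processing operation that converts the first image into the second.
The image was given much lower contrast.

Tones are pushed toward mid-grey across the whole image — a global contrast change.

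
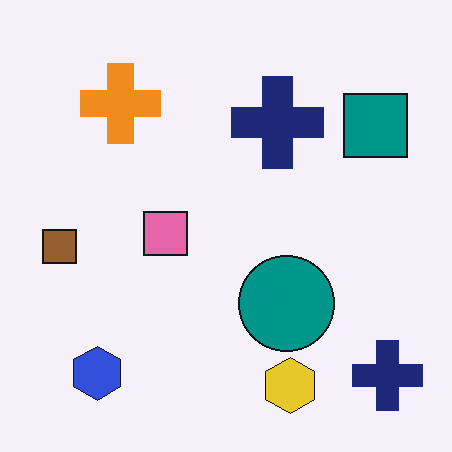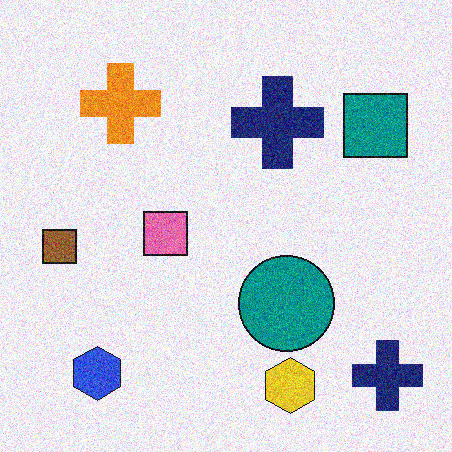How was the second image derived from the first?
The image was degraded with moderate additive noise.

Random speckle covers the whole image, including the flat background.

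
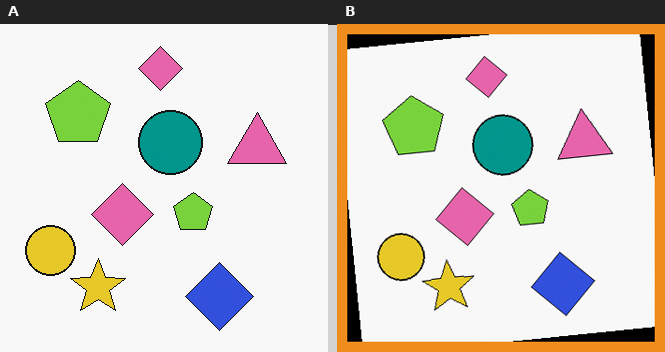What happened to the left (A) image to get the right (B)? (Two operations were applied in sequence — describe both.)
It was rotated counter-clockwise by a few degrees, then framed with a orange border.

Every shape is tilted by the same angle and the image corners show triangular fill wedges — a whole-image rotation by a non-right angle. A solid orange frame runs around the edge of the right (B) image, with the content slightly shrunk inside it.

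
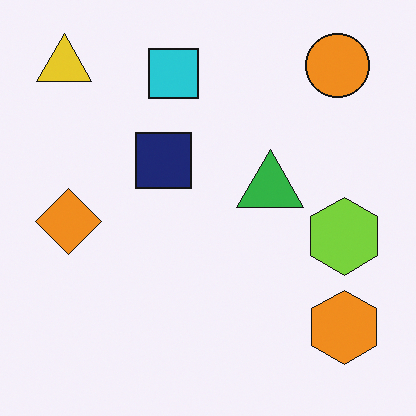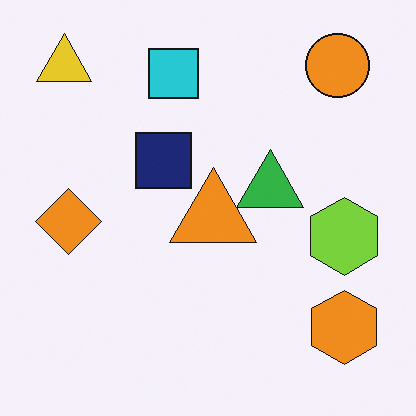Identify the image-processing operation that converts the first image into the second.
The image was overlaid with an additional orange triangle.

An orange triangle appears in the second image that is absent from the first.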